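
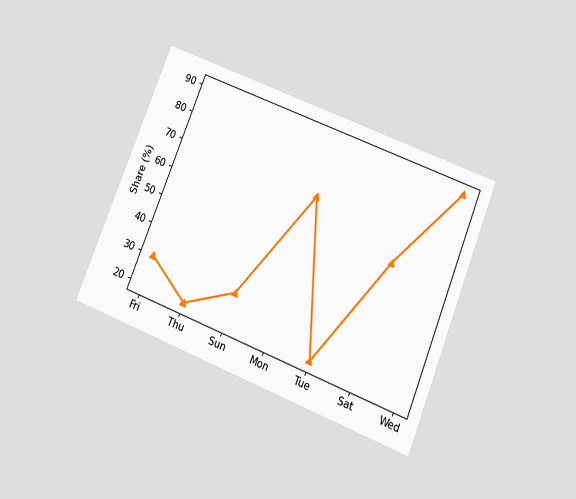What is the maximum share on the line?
90%

The chart is tilted about 22° clockwise and viewed slightly from below. The highest point is at Wed, and reading across to the y-axis gives 90%.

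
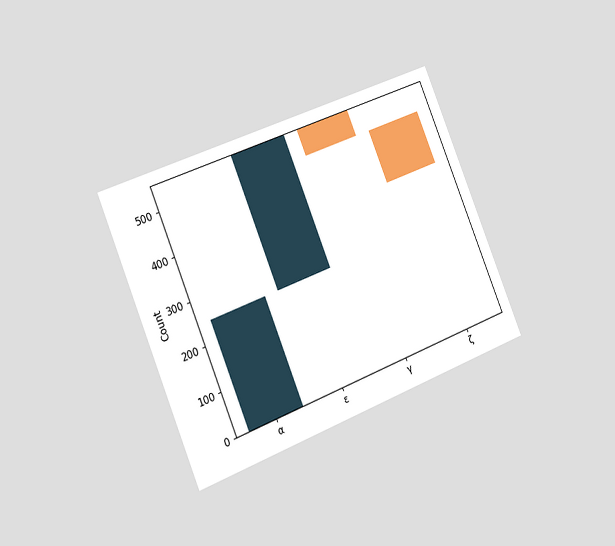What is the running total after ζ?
The chart is tilted about 22° counter-clockwise and viewed slightly from the left. After ζ the running total reaches 372.

372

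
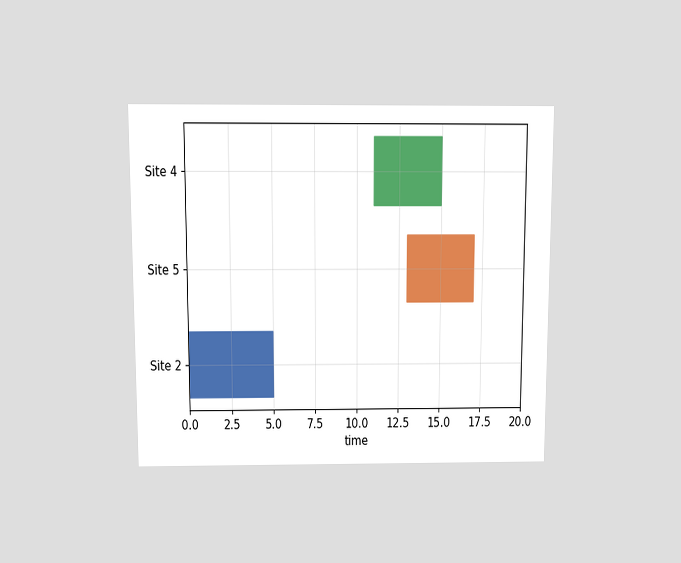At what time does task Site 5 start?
The chart is viewed slightly from above. The Site 5 bar begins at t=13.

13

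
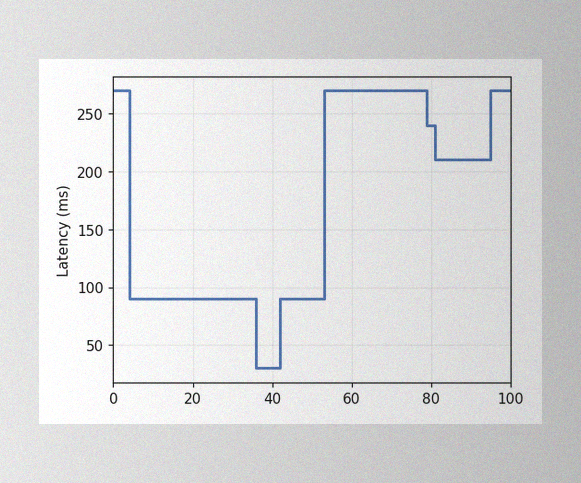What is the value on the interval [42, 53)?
The image has some photo noise and uneven lighting. On [42, 53) the step sits at 90ms.

90ms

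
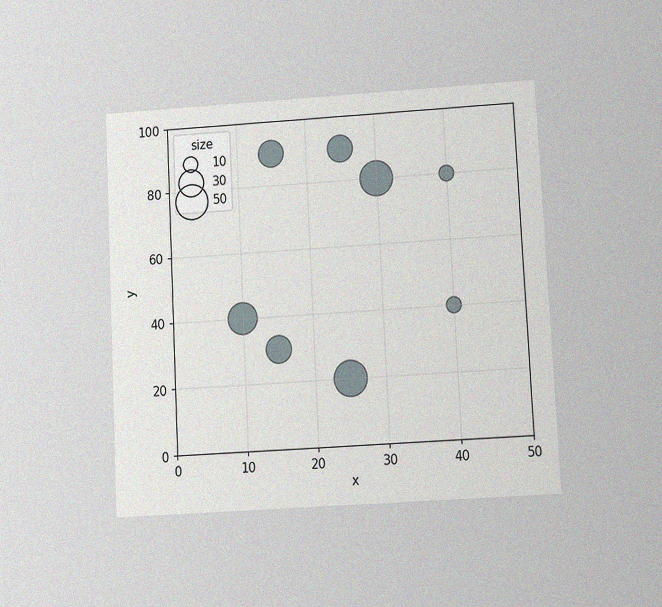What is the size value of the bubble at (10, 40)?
The chart is tilted about 3° counter-clockwise and viewed at a slight angle, with some photo noise. Matching the bubble at (10, 40) against the size legend gives 40.

40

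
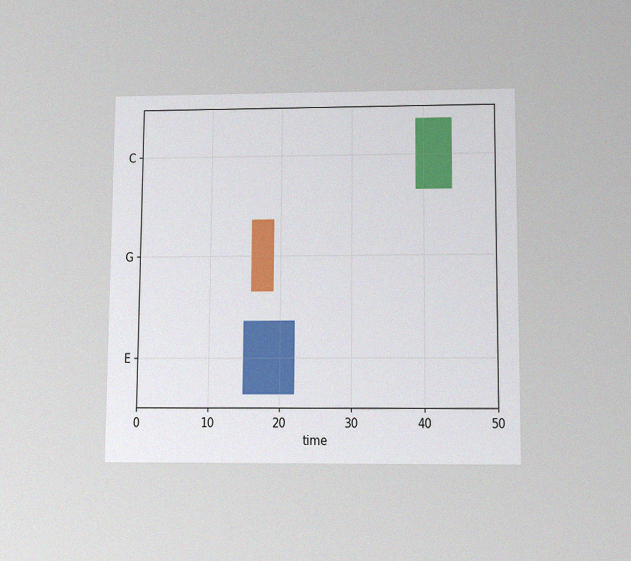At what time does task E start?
The chart is viewed slightly from below, with some photo noise. The E bar begins at t=15.

15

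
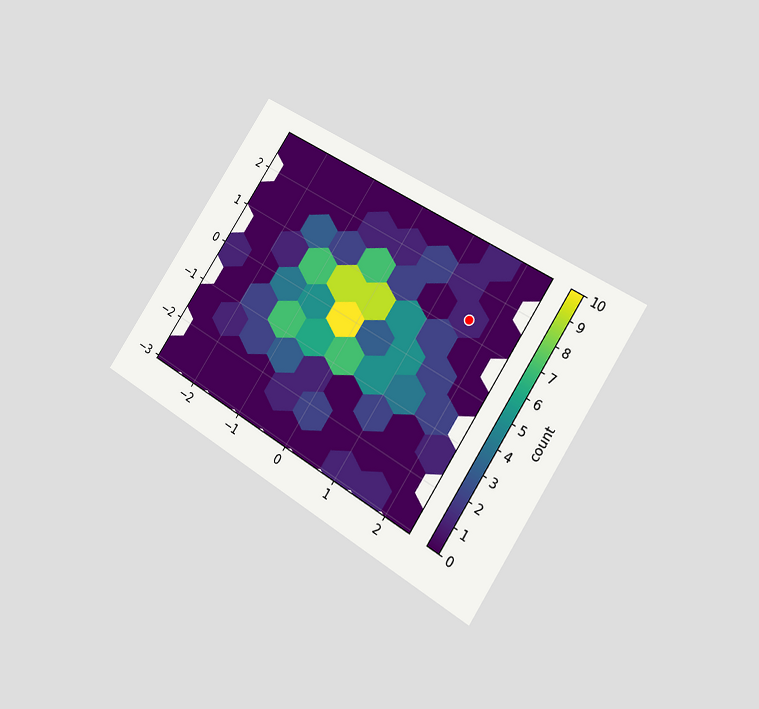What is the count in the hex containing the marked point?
The chart is tilted about 33° clockwise and viewed at a slight angle. The marked hex reads 1 on the colorbar.

1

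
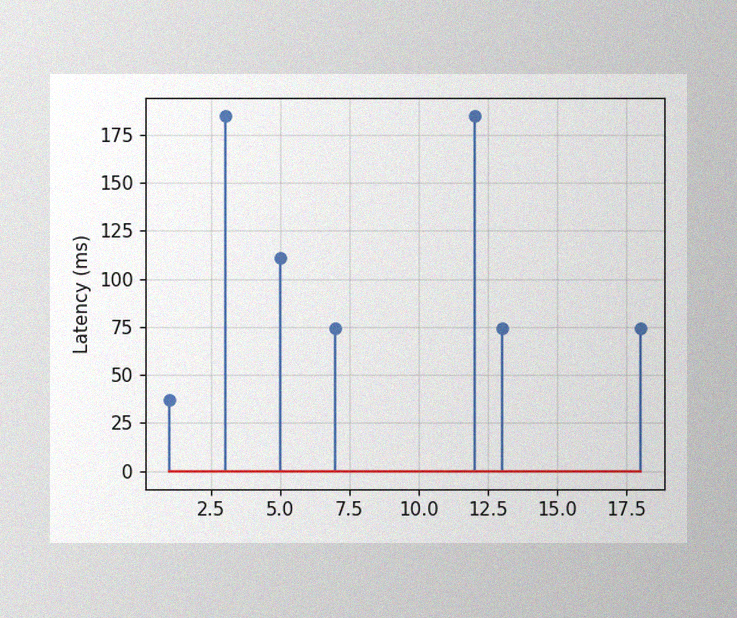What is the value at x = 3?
The image has some photo noise and uneven lighting. The stem at x=3 reaches 185ms.

185ms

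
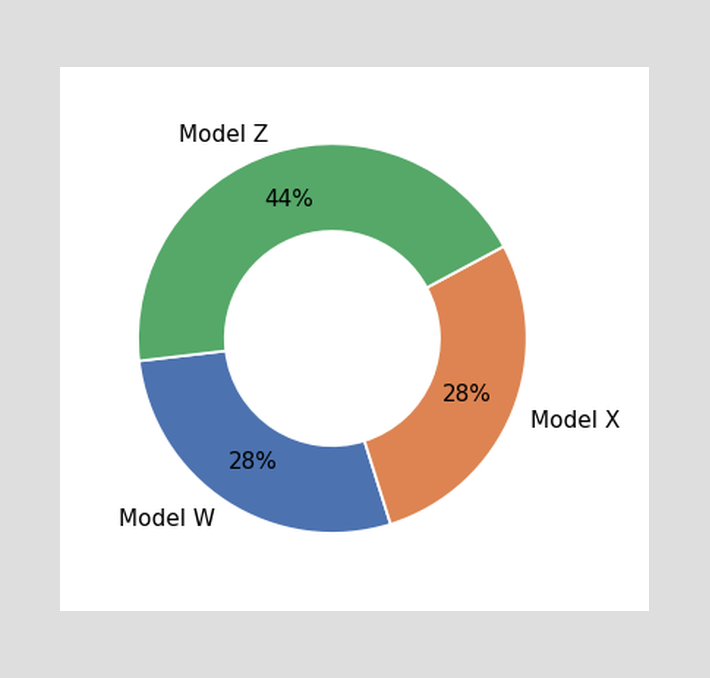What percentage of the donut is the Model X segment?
28%

The Model X segment takes up 28% of the ring.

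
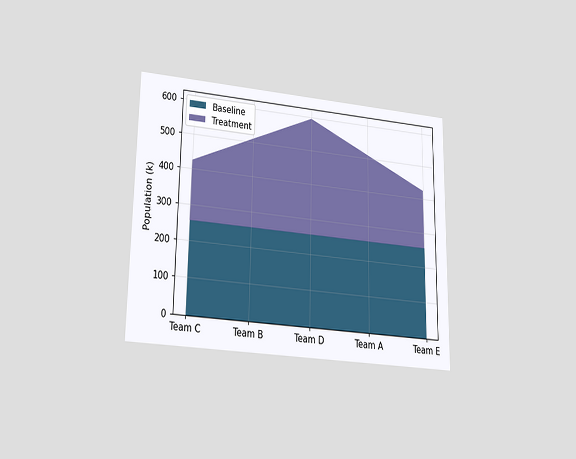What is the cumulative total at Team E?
425k

The chart is viewed slightly from below. The stacked total at Team E reaches 425k.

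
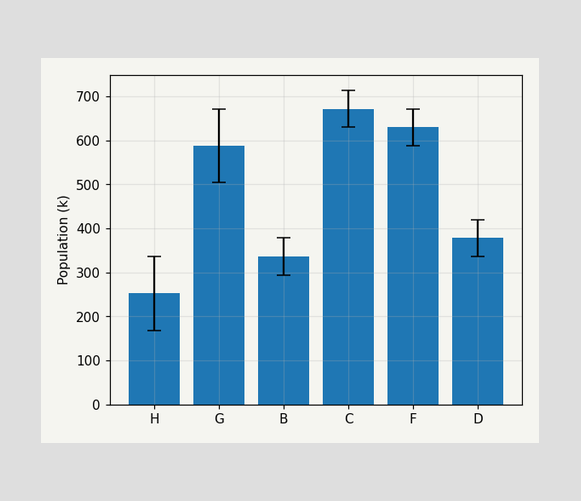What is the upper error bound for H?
336k

The H bar's upper whisker reaches 336k.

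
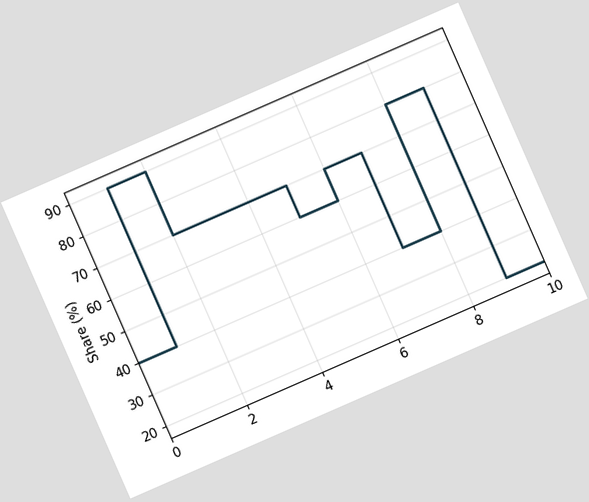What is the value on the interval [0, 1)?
40%

The chart is tilted about 24° counter-clockwise. On [0, 1) the step sits at 40%.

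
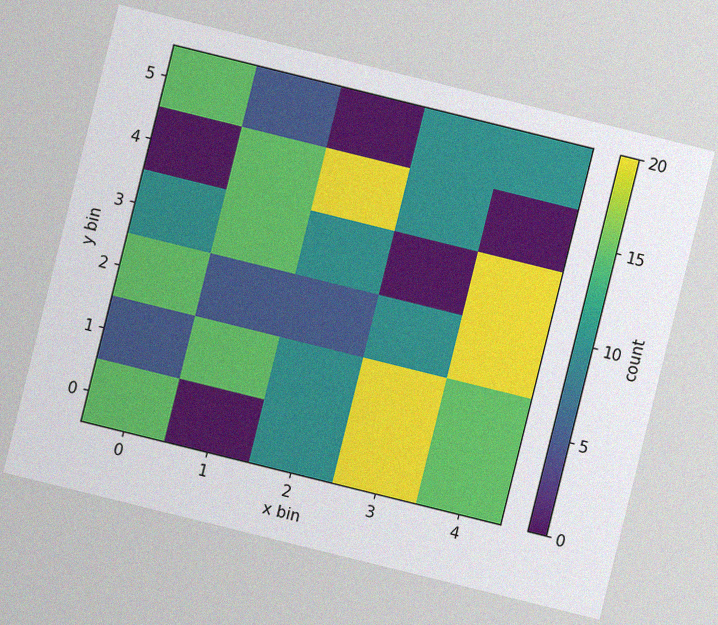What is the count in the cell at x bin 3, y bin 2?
10

The chart is tilted about 14° clockwise, with some photo noise. Matching the cell (3, 2) against the colorbar gives 10.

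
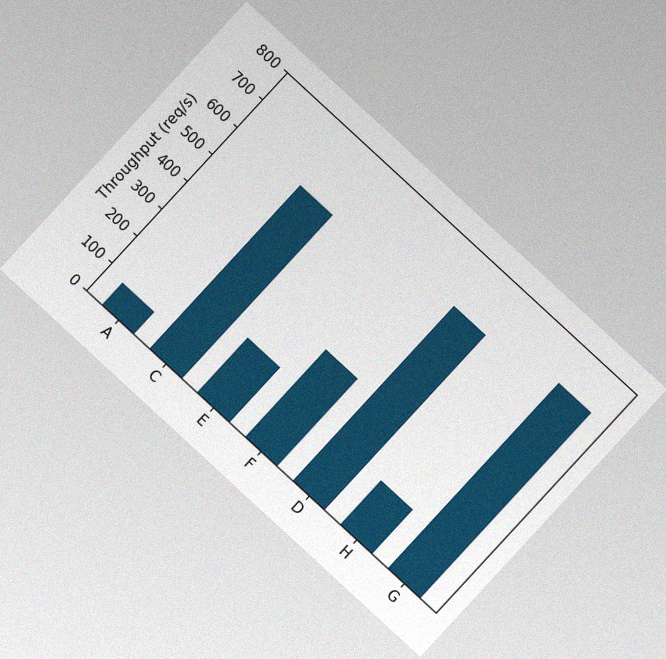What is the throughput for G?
The chart is tilted about 43° clockwise, with some photo noise. Reading along the chart's y-axis, the G bar reaches 680req/s.

680req/s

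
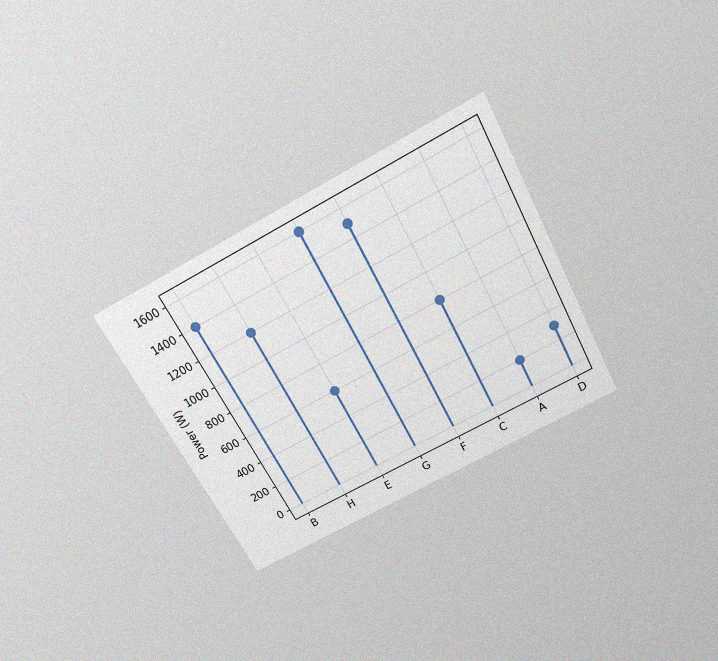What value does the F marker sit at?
The chart is tilted about 28° counter-clockwise and viewed slightly from above, with some photo noise. The F marker sits at 1500W.

1500W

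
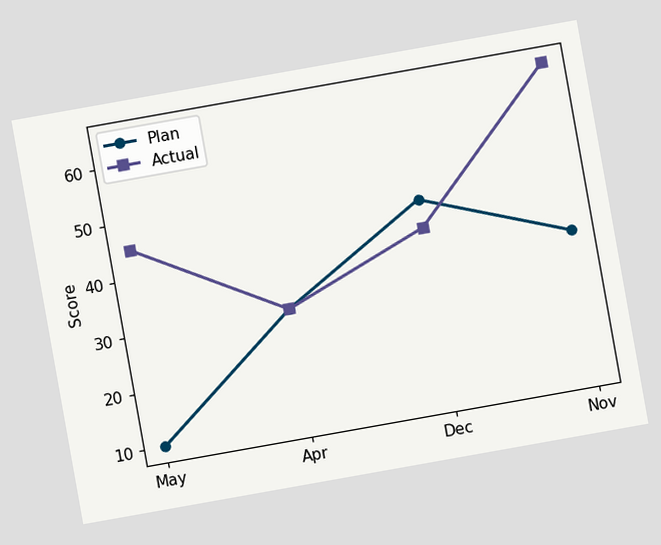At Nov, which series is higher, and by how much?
Actual, by 30

The chart is tilted about 10° counter-clockwise. At Nov, Actual sits above the other line by 30.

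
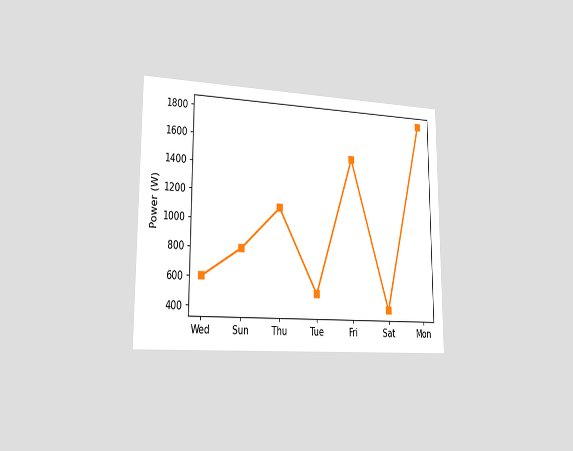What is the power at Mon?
The chart is viewed slightly from the left. At Mon, the line is at 1800W.

1800W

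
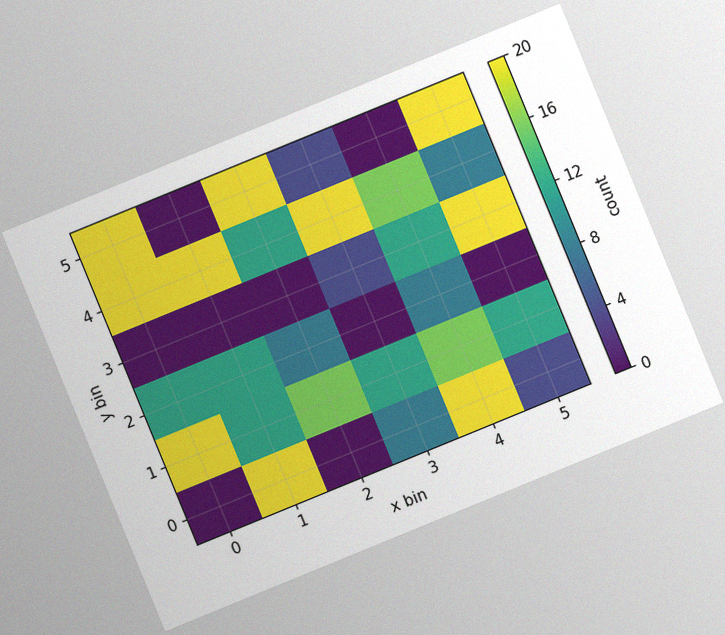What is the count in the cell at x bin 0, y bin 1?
20

The chart is tilted about 22° counter-clockwise, with some photo noise. Matching the cell (0, 1) against the colorbar gives 20.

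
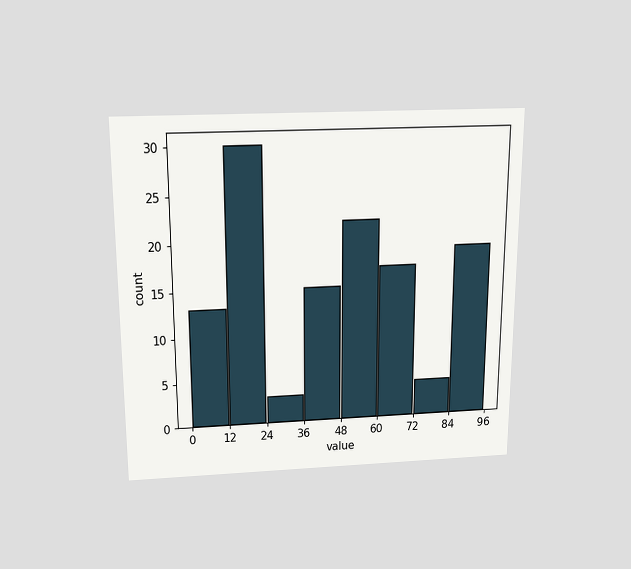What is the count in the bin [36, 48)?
The chart is viewed slightly from above. The [36, 48) bin has height 15.

15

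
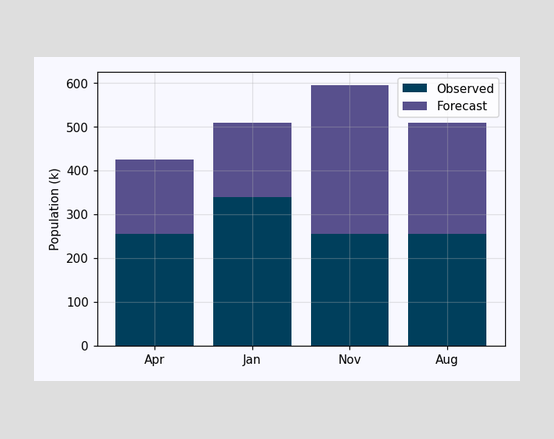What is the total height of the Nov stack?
595k

The Nov stack's top reaches 595k on the y-axis.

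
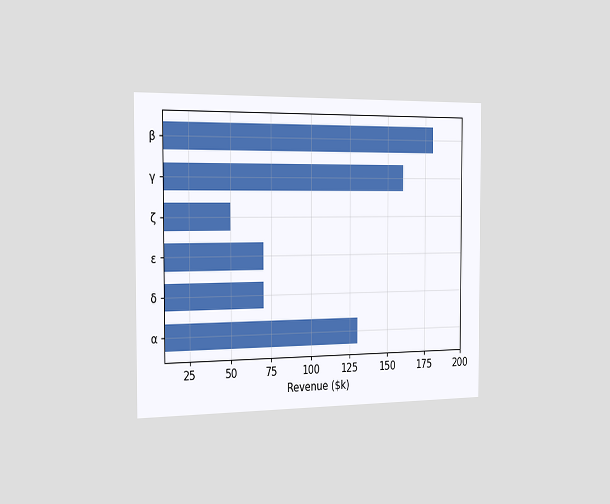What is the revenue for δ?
$70k

The chart is viewed slightly from the left. Reading along the chart's x-axis, the δ bar reaches $70k.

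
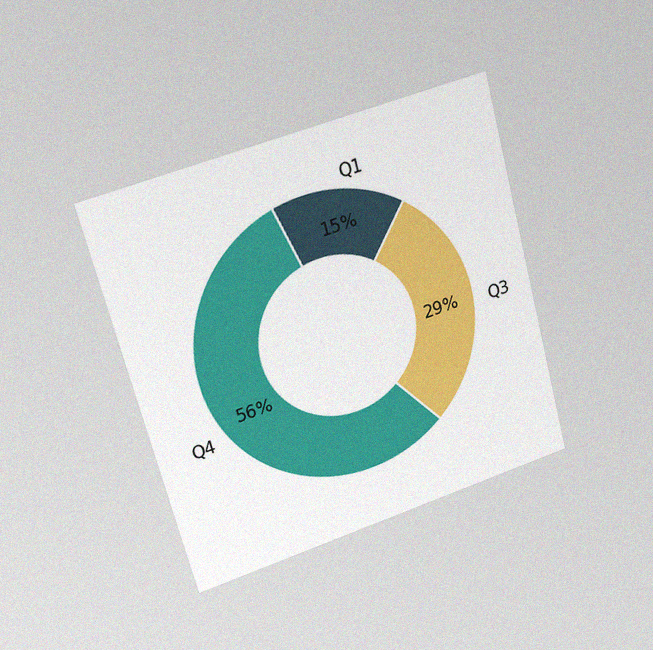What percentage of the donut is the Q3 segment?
The chart is tilted about 15° counter-clockwise and viewed at a slight angle, with some photo noise. The Q3 segment takes up 29% of the ring.

29%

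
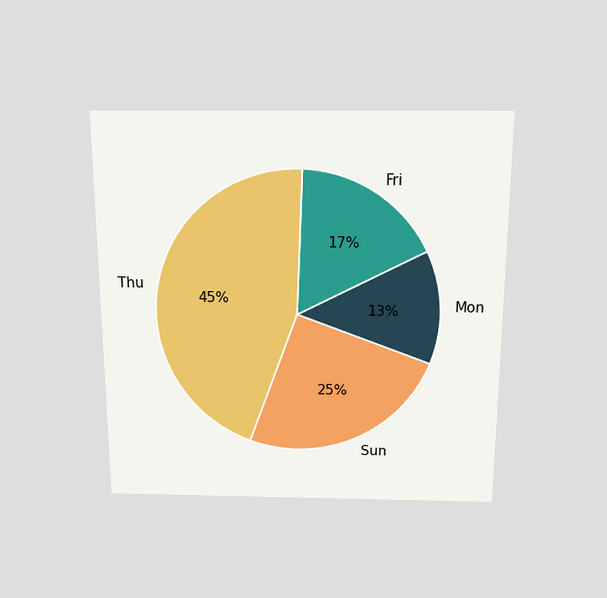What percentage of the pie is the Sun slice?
25%

The chart is viewed slightly from above. The Sun slice takes up 25% of the pie.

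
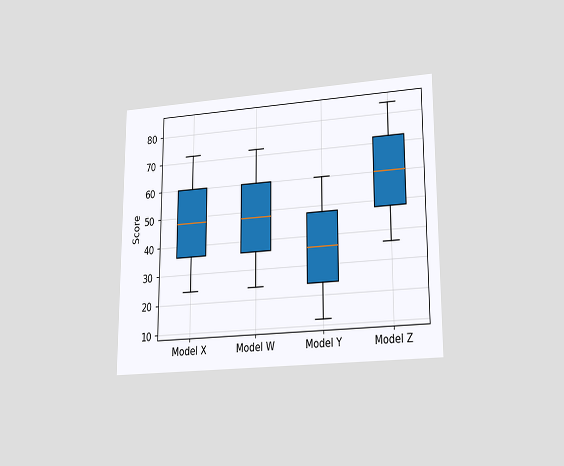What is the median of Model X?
The chart is viewed at a slight angle. The median line in the Model X box sits at 48.

48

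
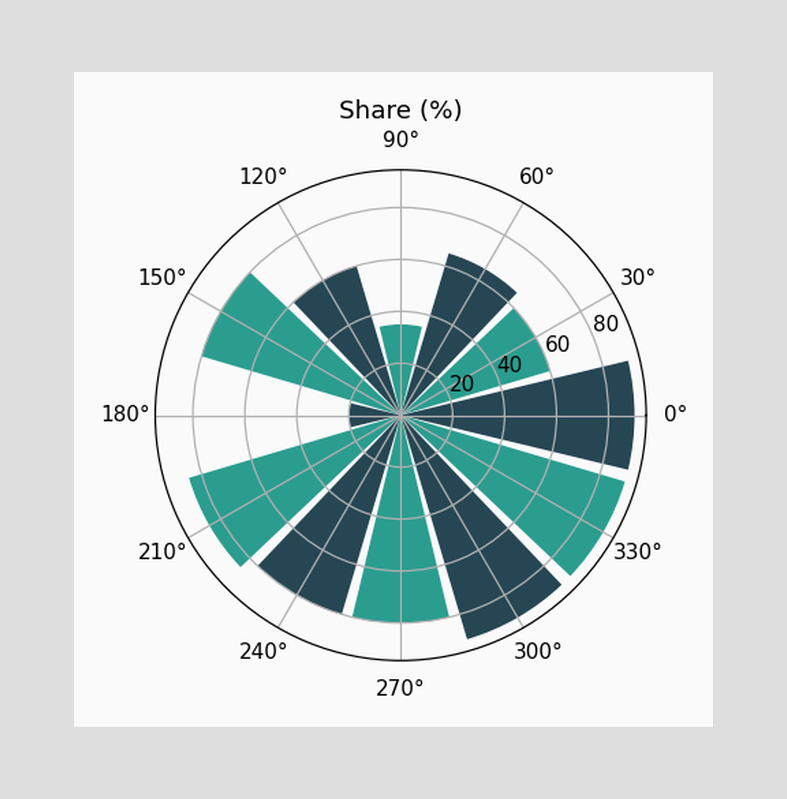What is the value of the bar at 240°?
80%

The bar at 240° reaches 80% on the radial axis.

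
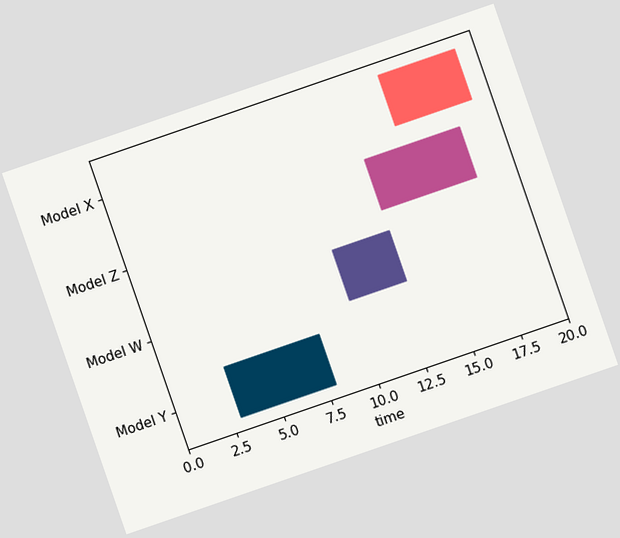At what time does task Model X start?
The chart is tilted about 19° counter-clockwise. The Model X bar begins at t=15.

15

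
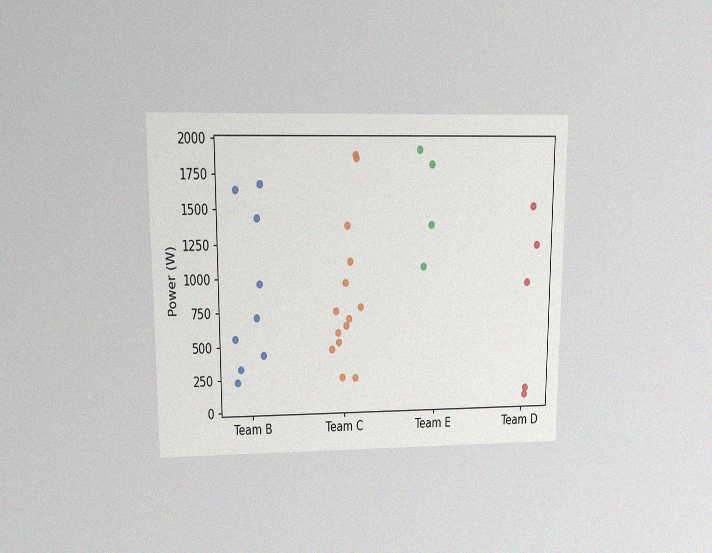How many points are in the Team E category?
The chart is viewed at a slight angle, with some photo noise. Counting the markers in the Team E column gives 4.

4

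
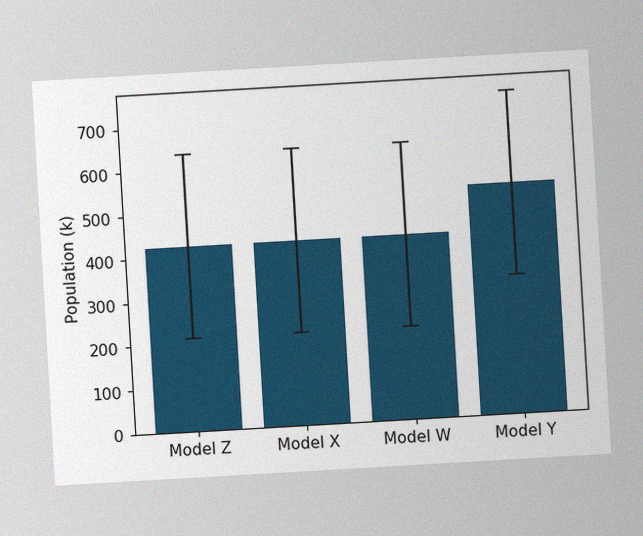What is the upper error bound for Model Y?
742k

The chart is tilted about 3° counter-clockwise, with some photo noise. The Model Y bar's upper whisker reaches 742k.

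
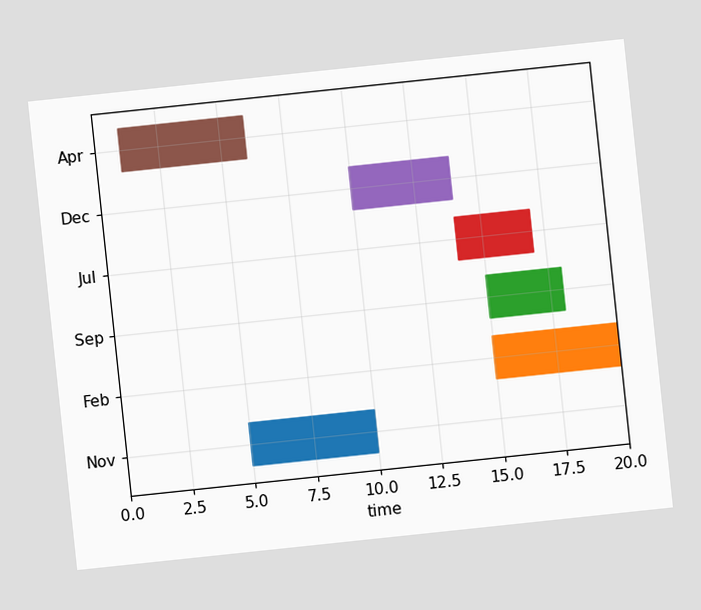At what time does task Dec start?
10

The chart is tilted about 6° counter-clockwise. The Dec bar begins at t=10.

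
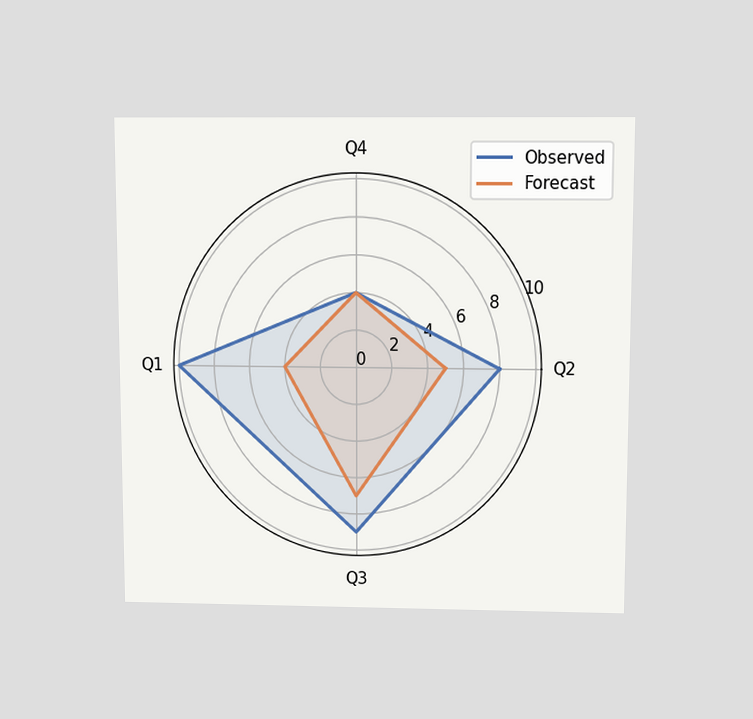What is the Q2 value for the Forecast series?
5

The chart is viewed slightly from above. On the Q2 axis, Forecast reaches 5.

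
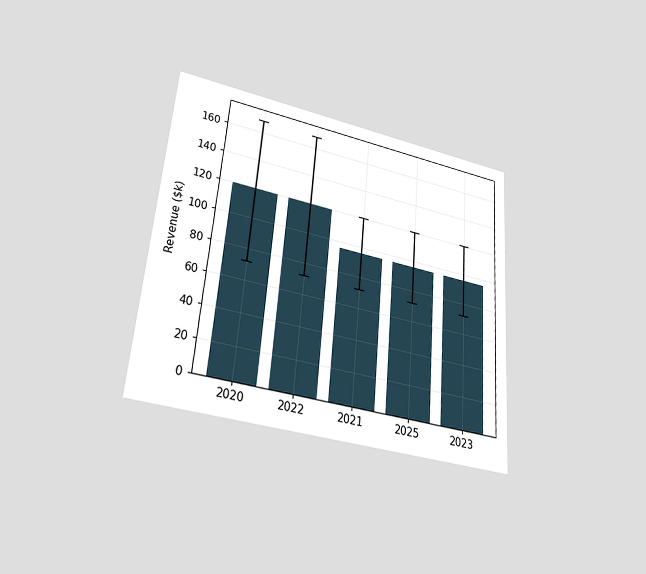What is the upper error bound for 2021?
The chart is tilted about 5° clockwise and viewed slightly from below. The 2021 bar's upper whisker reaches $120k.

$120k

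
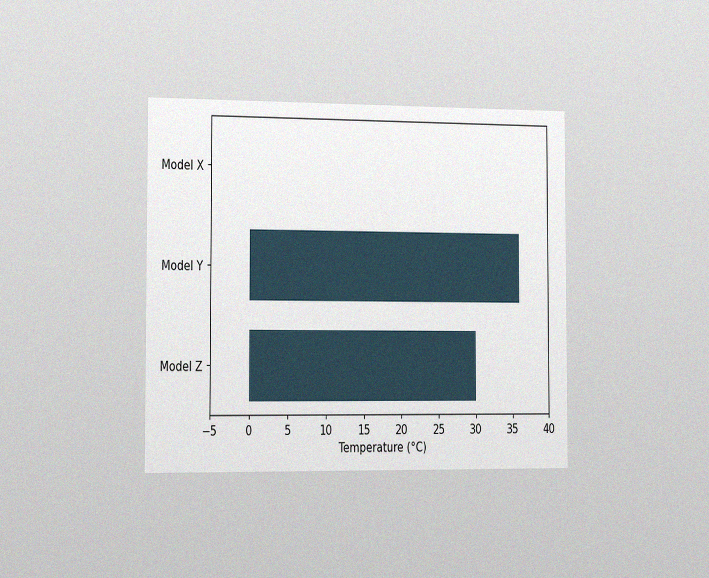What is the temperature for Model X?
0°C

The chart is viewed slightly from the left, with some photo noise. Reading along the chart's x-axis, the Model X bar reaches 0°C.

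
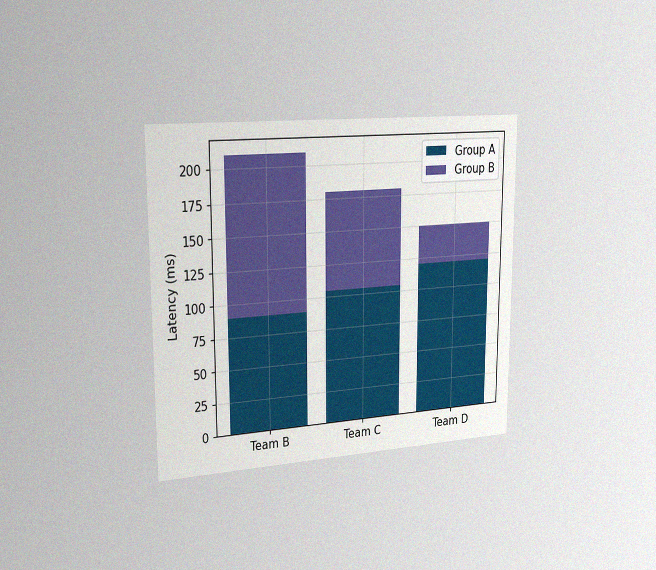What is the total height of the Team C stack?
The chart is viewed slightly from the left, with some photo noise. The Team C stack's top reaches 180ms on the y-axis.

180ms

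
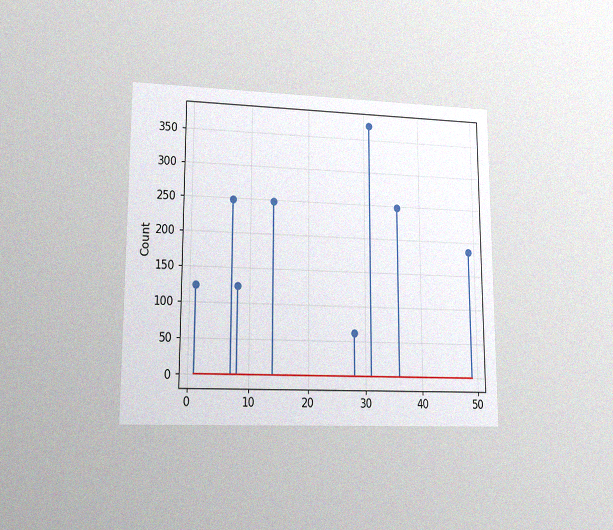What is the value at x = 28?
62

The chart is viewed at a slight angle, with some photo noise. The stem at x=28 reaches 62.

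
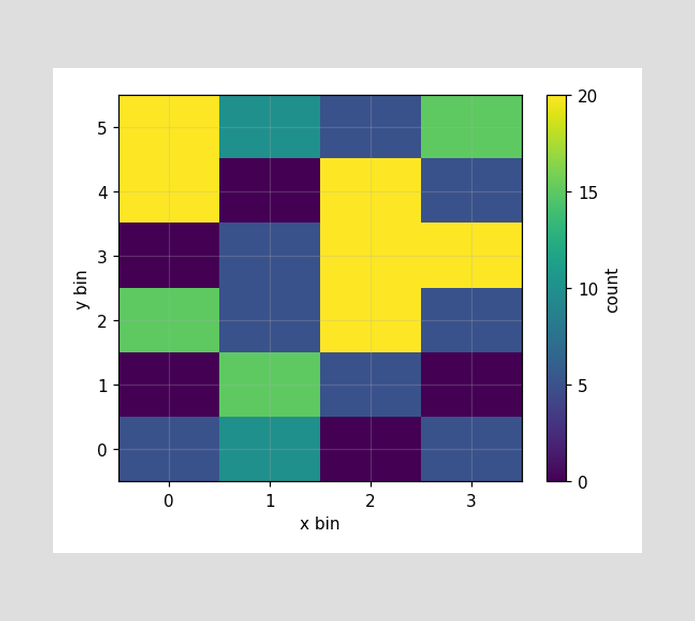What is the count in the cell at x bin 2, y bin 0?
0

Matching the cell (2, 0) against the colorbar gives 0.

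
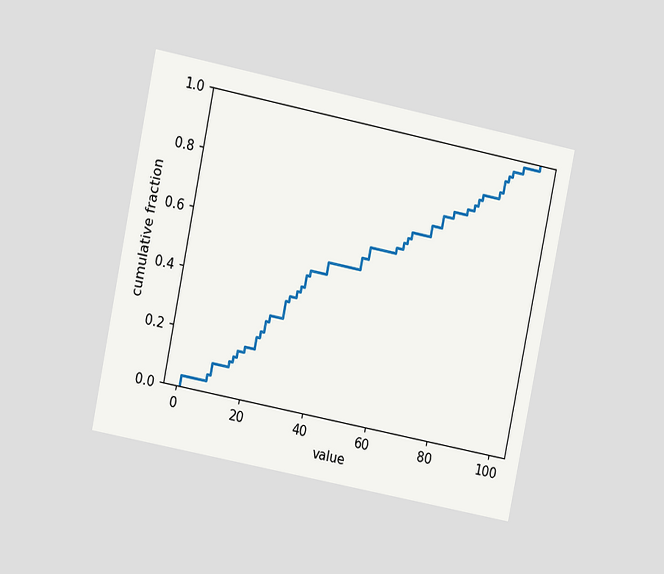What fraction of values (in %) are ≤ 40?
The chart is tilted about 11° clockwise and viewed at a slight angle. At x=40 the ECDF step is at 52%.

52%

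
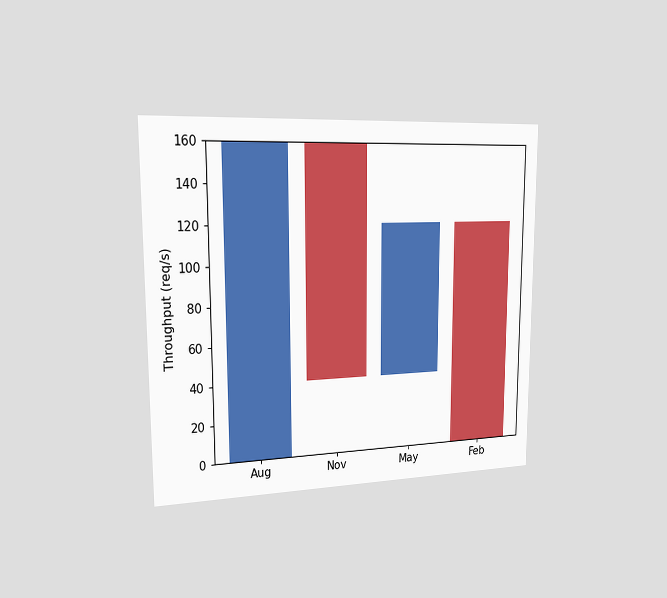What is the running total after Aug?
The chart is viewed slightly from the left. After Aug the running total reaches 160req/s.

160req/s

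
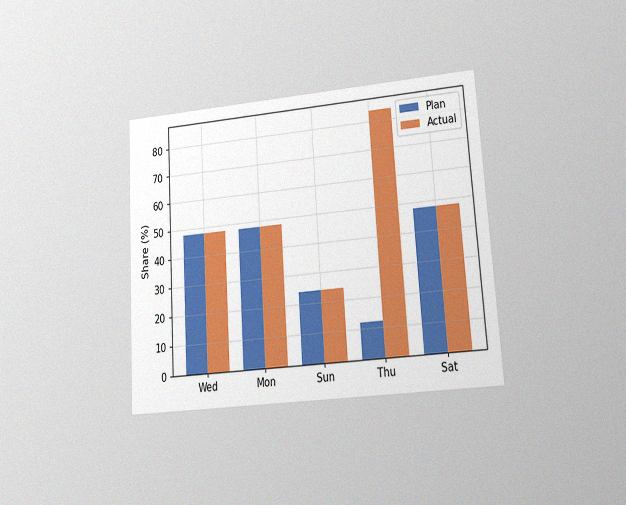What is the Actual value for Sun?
24%

The chart is tilted about 4° counter-clockwise and viewed at a slight angle, with some photo noise. The Actual bar at Sun reaches 24% on the y-axis.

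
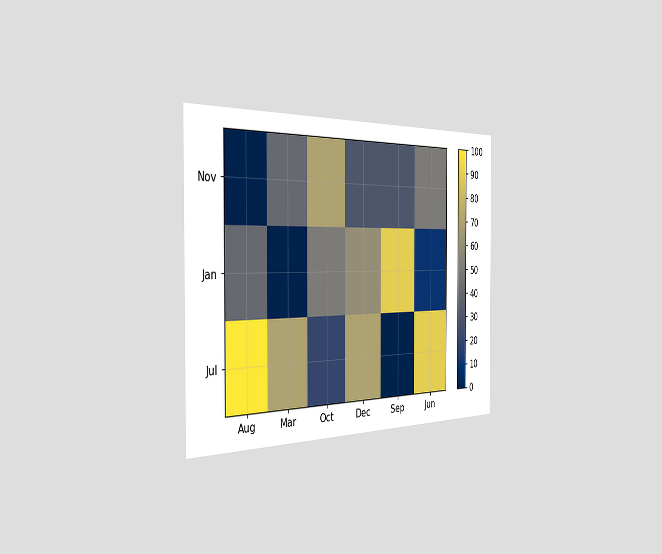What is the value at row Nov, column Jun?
50

The chart is viewed slightly from the left. Matching cell (Nov, Jun) against the colorbar gives 50.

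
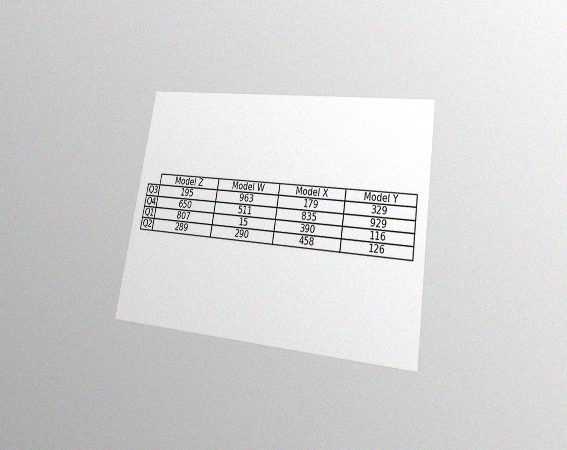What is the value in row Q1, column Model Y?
The chart is tilted about 9° clockwise and viewed at a slight angle, with some photo noise. The (Q1, Model Y) cell reads 116.

116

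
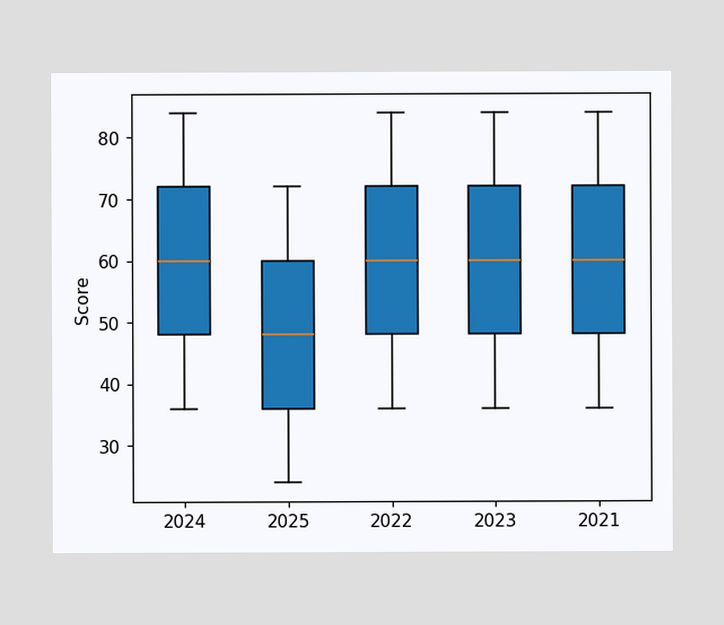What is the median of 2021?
60

The median line in the 2021 box sits at 60.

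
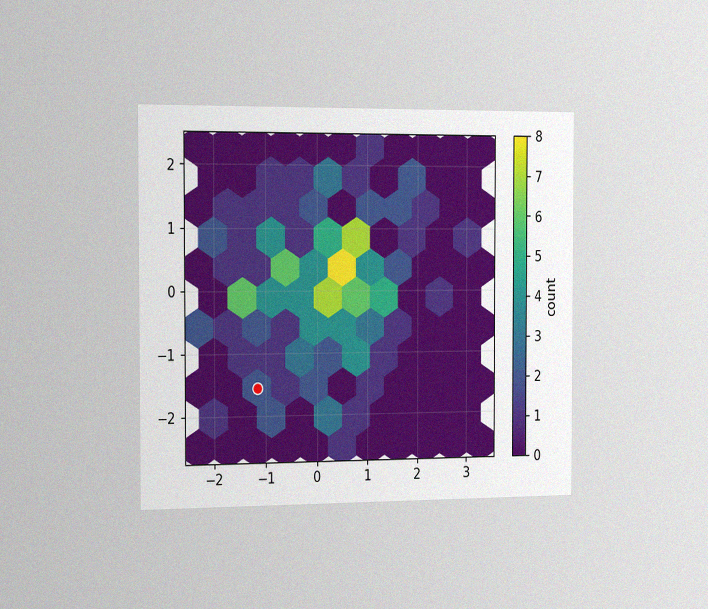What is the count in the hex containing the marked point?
The chart is viewed slightly from the left, with some photo noise. The marked hex reads 2 on the colorbar.

2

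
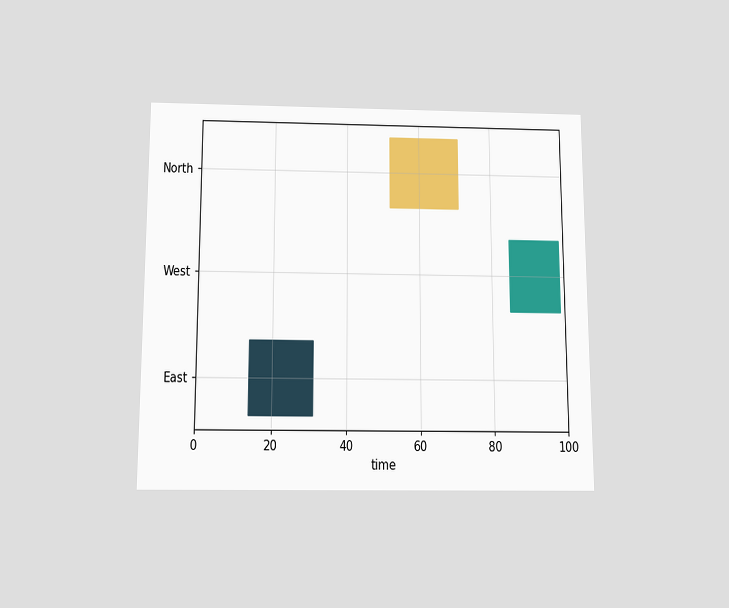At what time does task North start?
The chart is viewed slightly from below. The North bar begins at t=52.

52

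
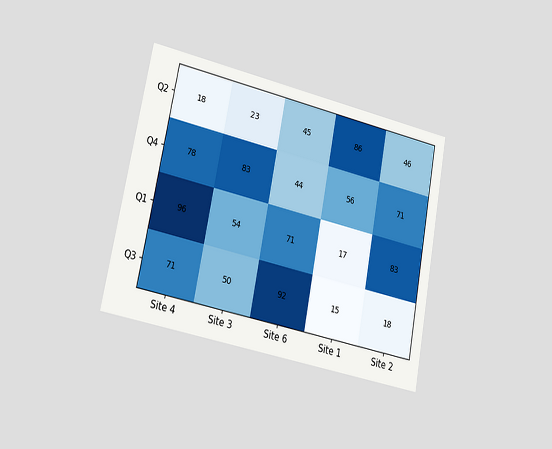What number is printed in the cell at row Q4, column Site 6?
The chart is tilted about 11° clockwise and viewed slightly from the left. The (Q4, Site 6) cell reads 44.

44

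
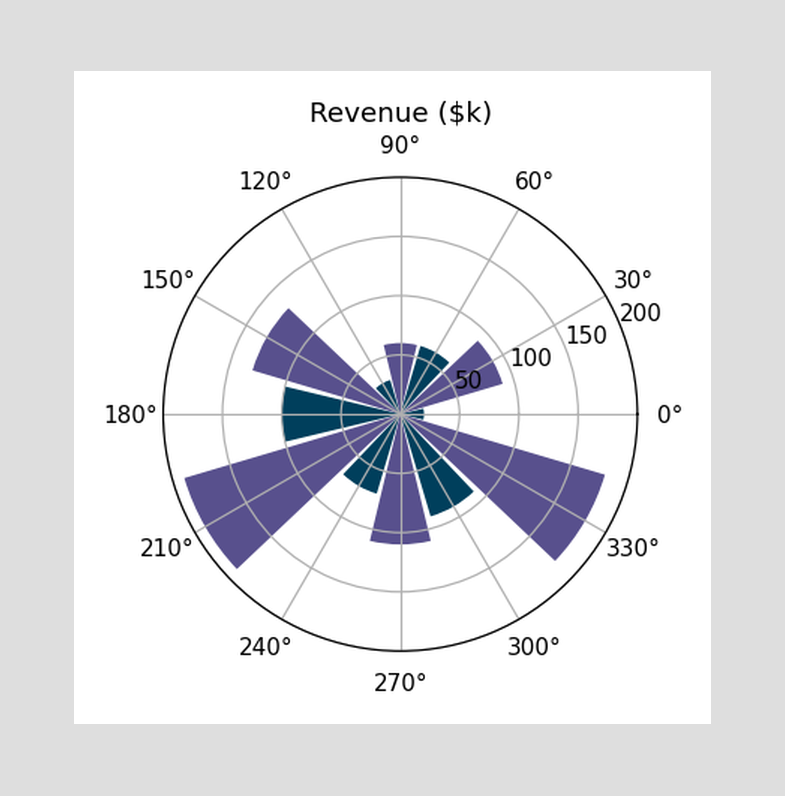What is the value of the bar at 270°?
The bar at 270° reaches $110k on the radial axis.

$110k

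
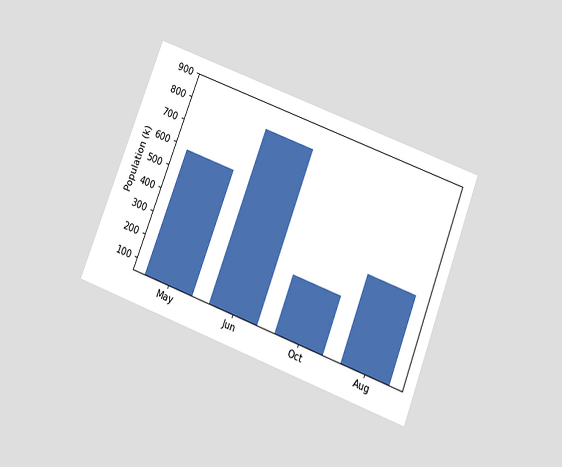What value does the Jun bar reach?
798k

The chart is tilted about 21° clockwise and viewed slightly from below. Reading along the chart's y-axis, the Jun bar reaches 798k.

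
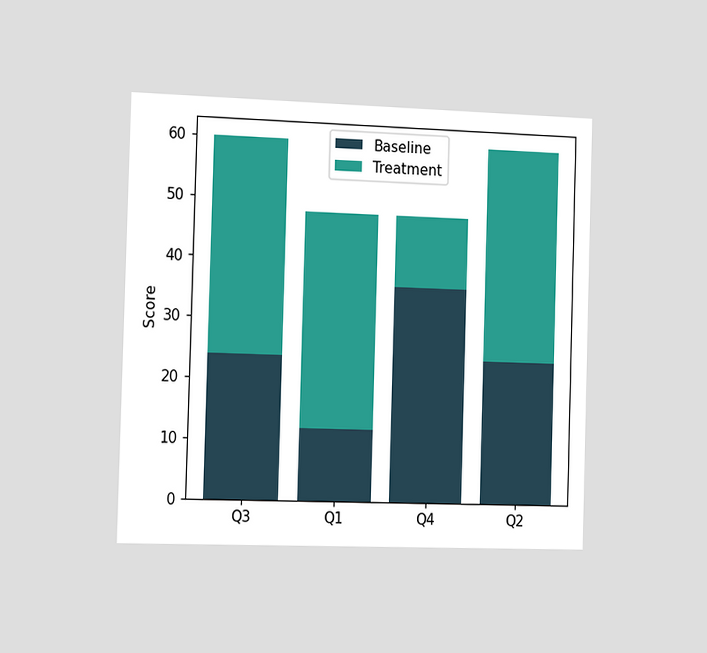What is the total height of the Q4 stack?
The chart is viewed slightly from the left. The Q4 stack's top reaches 48 on the y-axis.

48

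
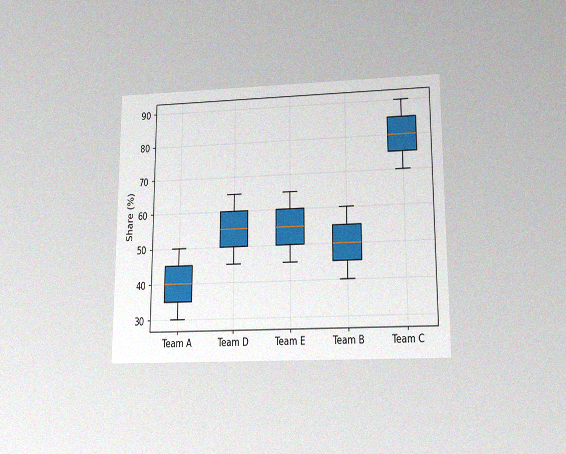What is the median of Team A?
40%

The chart is viewed slightly from below, with some photo noise. The median line in the Team A box sits at 40%.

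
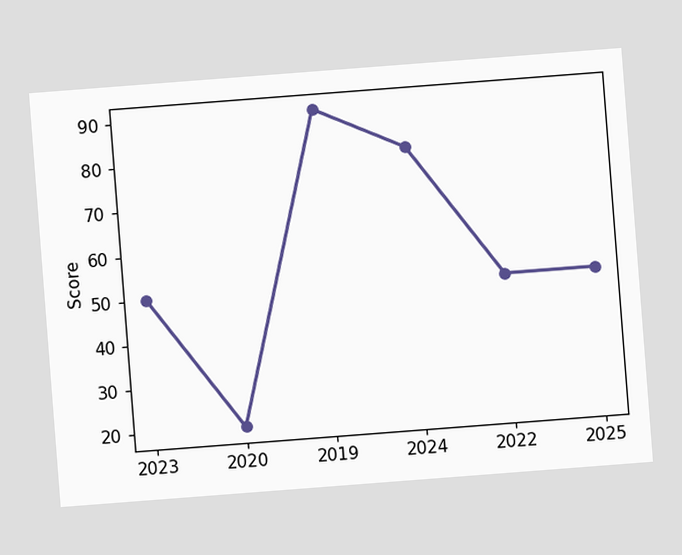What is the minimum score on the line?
20

The chart is tilted about 4° counter-clockwise. The lowest point is at 2020, and reading across to the y-axis gives 20.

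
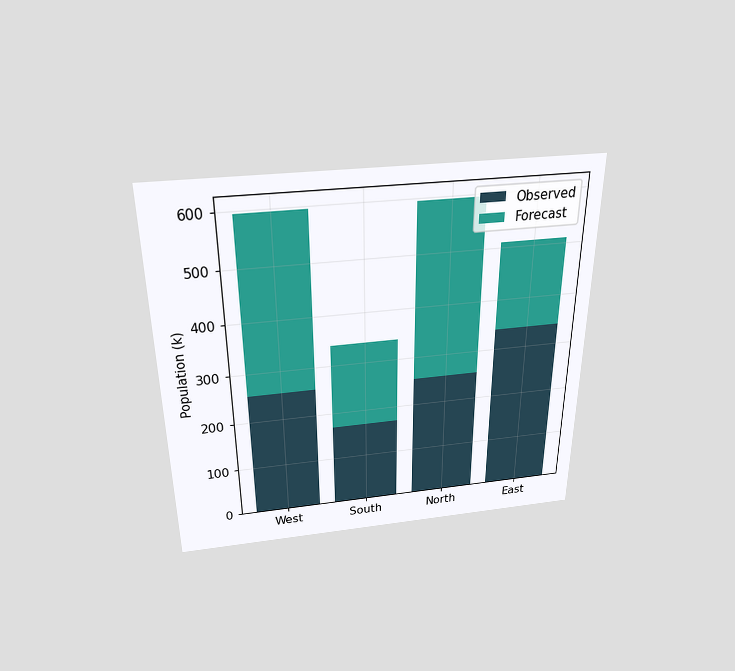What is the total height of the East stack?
The chart is viewed slightly from above. The East stack's top reaches 510k on the y-axis.

510k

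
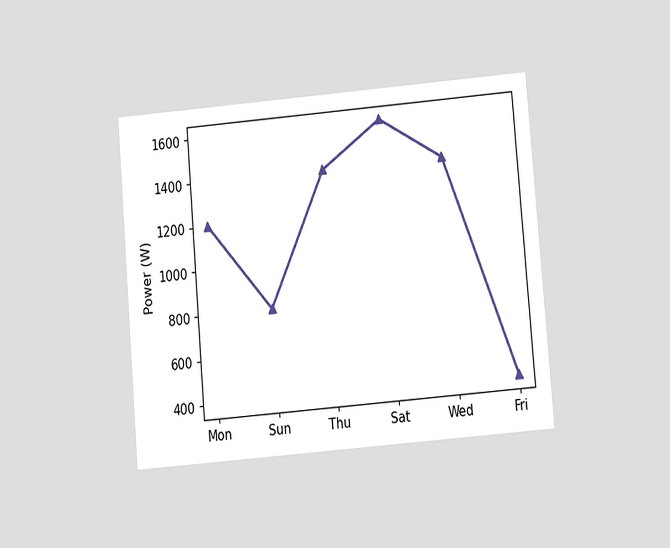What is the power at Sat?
The chart is tilted about 5° counter-clockwise and viewed at a slight angle. At Sat, the line is at 1600W.

1600W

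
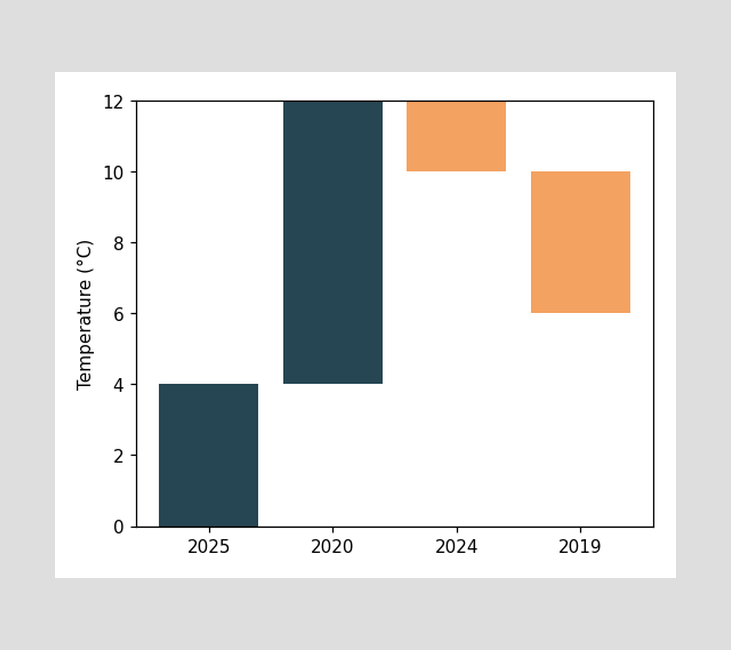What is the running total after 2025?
4°C

After 2025 the running total reaches 4°C.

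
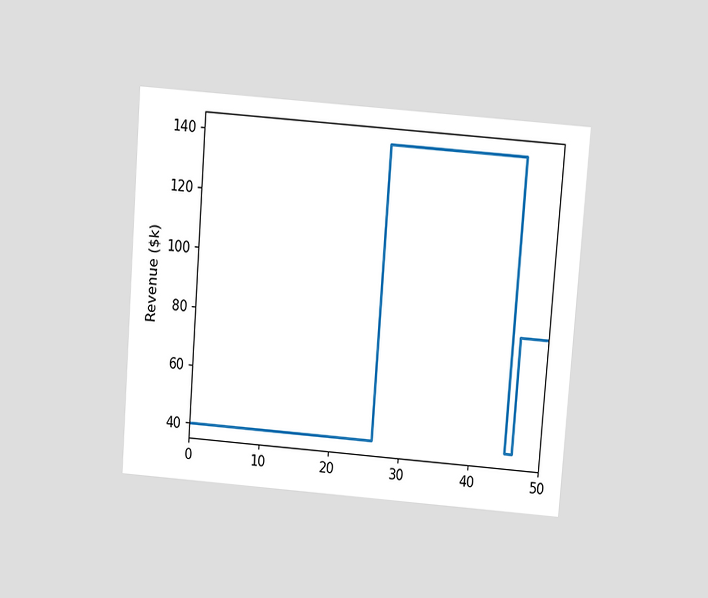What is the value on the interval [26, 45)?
The chart is tilted about 4° clockwise and viewed slightly from above. On [26, 45) the step sits at $140k.

$140k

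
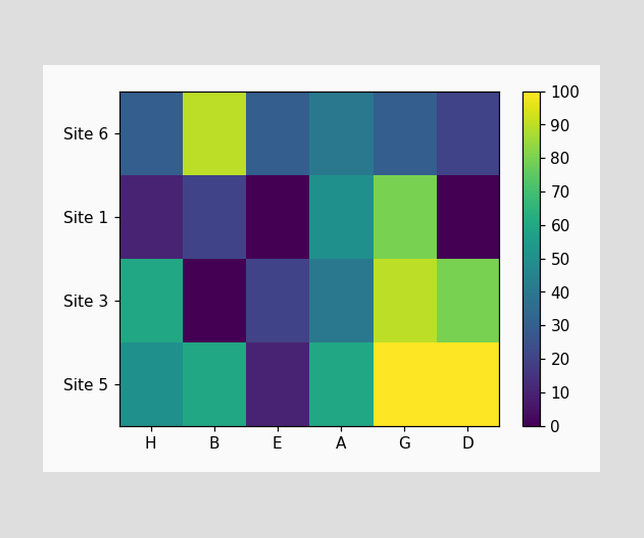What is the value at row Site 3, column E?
Matching cell (Site 3, E) against the colorbar gives 20.

20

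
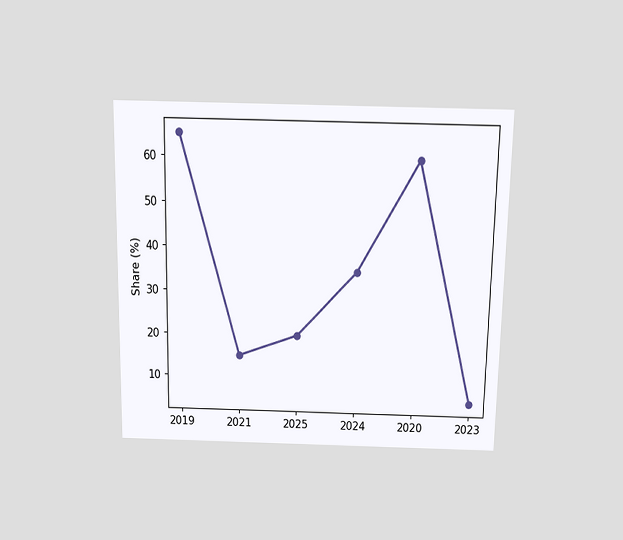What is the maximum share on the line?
The chart is viewed slightly from above. The highest point is at 2019, and reading across to the y-axis gives 65%.

65%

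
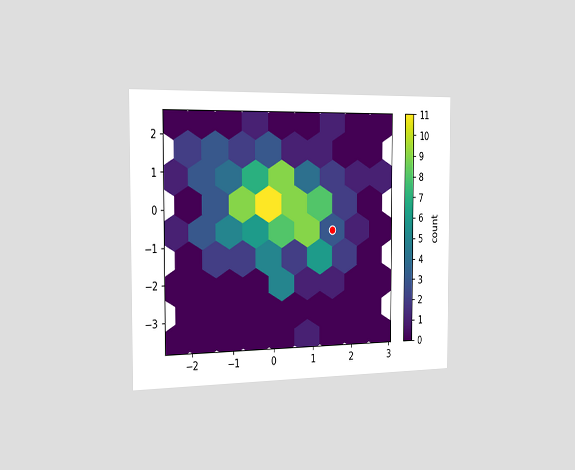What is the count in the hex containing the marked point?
3

The chart is viewed slightly from the left. The marked hex reads 3 on the colorbar.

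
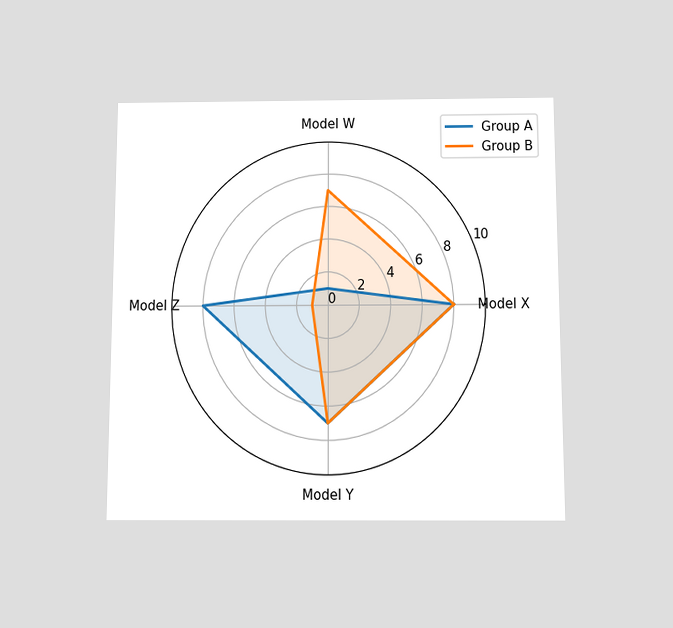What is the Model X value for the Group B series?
8

The chart is viewed slightly from below. On the Model X axis, Group B reaches 8.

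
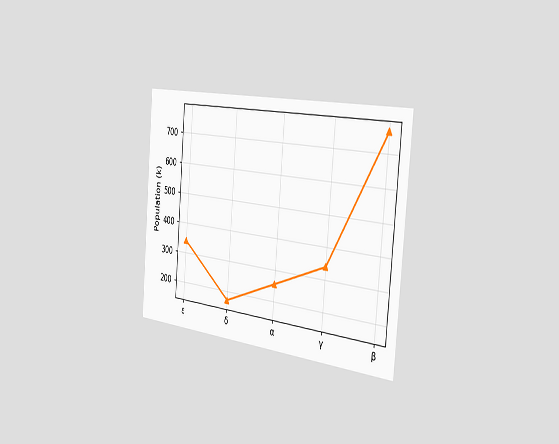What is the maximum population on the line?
765k

The chart is tilted about 5° clockwise and viewed slightly from the right. The highest point is at β, and reading across to the y-axis gives 765k.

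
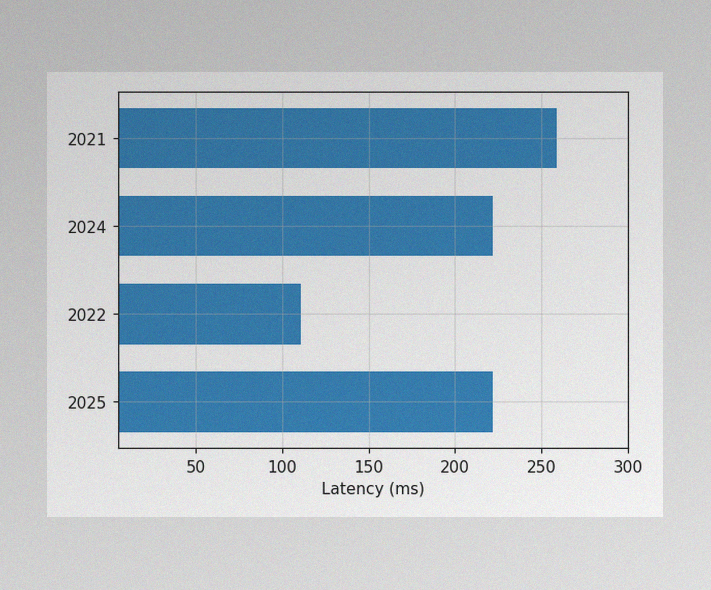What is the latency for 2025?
The image has some photo noise and uneven lighting. Reading along the chart's x-axis, the 2025 bar reaches 222ms.

222ms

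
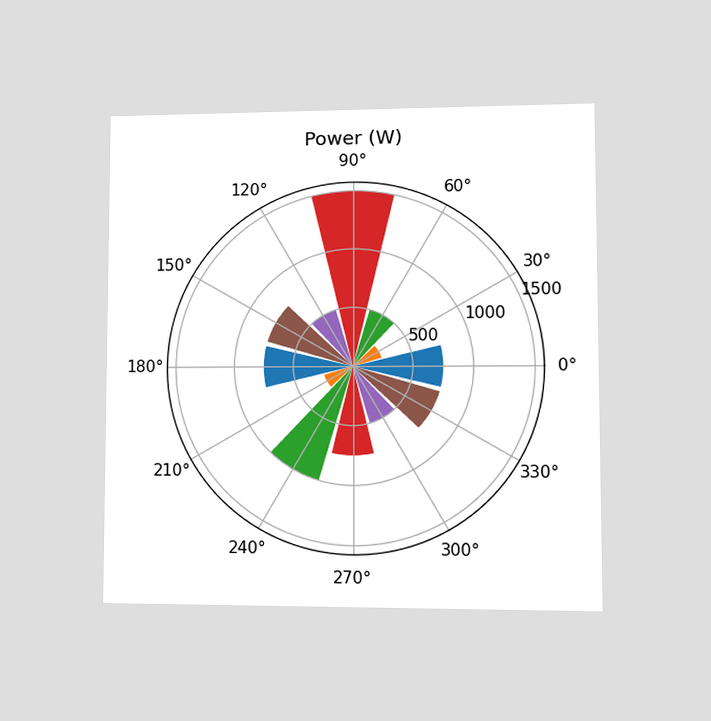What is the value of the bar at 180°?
The chart is viewed at a slight angle. The bar at 180° reaches 750W on the radial axis.

750W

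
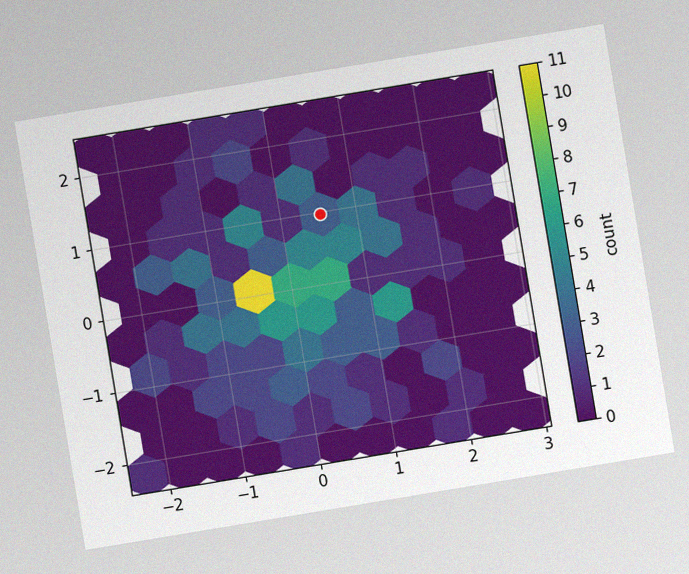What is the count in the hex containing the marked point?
The chart is tilted about 9° counter-clockwise, with some photo noise. The marked hex reads 3 on the colorbar.

3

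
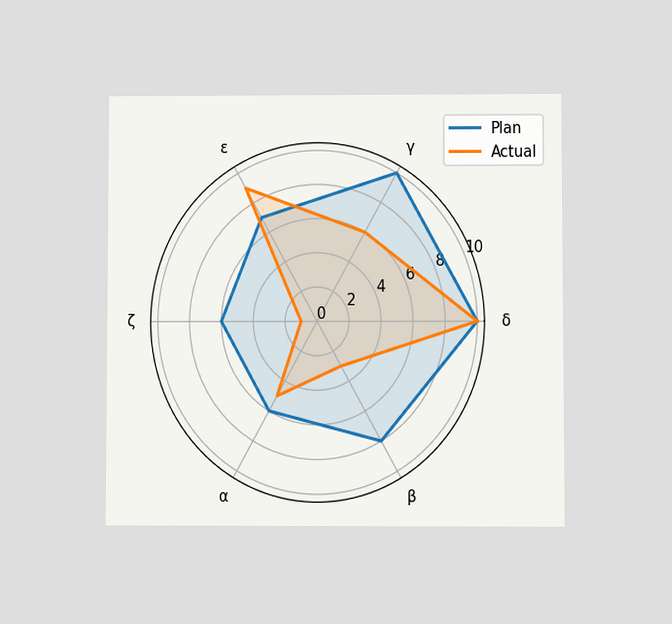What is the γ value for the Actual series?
The chart is viewed at a slight angle. On the γ axis, Actual reaches 6.

6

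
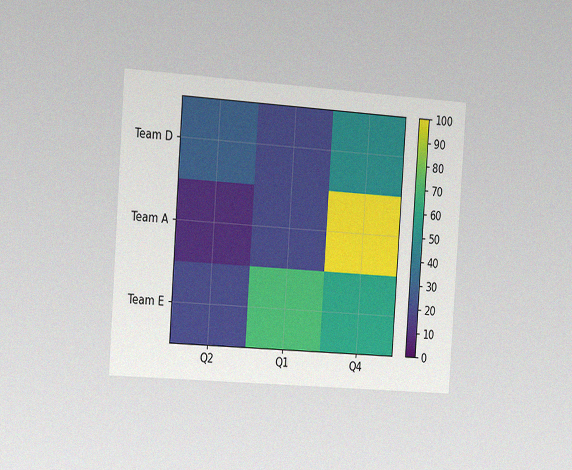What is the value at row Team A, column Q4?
The chart is tilted about 4° clockwise and viewed slightly from the left, with some photo noise. Matching cell (Team A, Q4) against the colorbar gives 100.

100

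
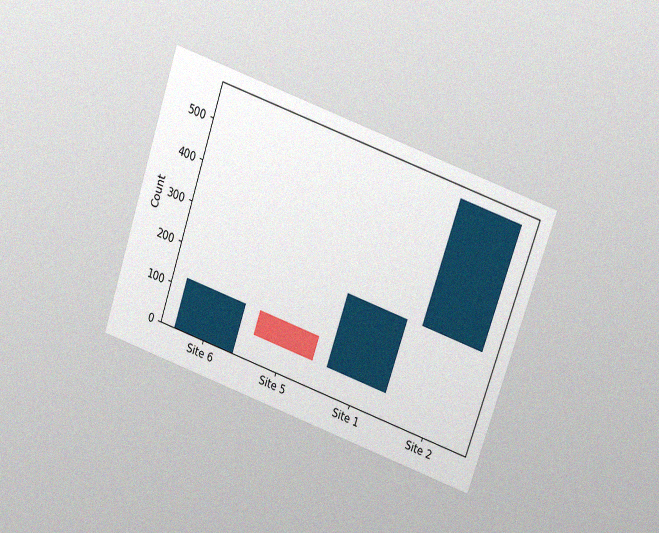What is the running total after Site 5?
The chart is tilted about 19° clockwise and viewed slightly from above, with some photo noise. After Site 5 the running total reaches 62.

62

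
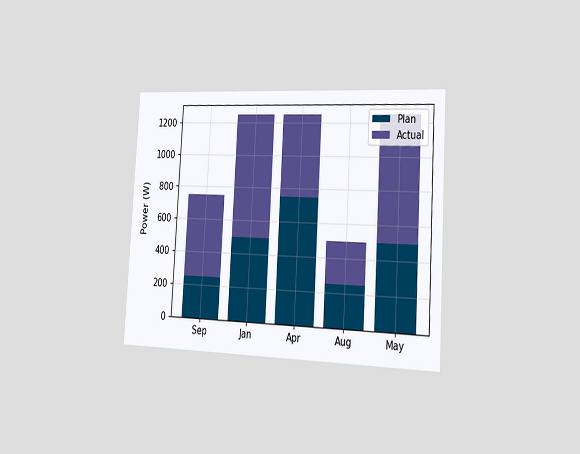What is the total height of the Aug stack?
The chart is tilted about 3° clockwise and viewed slightly from the right. The Aug stack's top reaches 500W on the y-axis.

500W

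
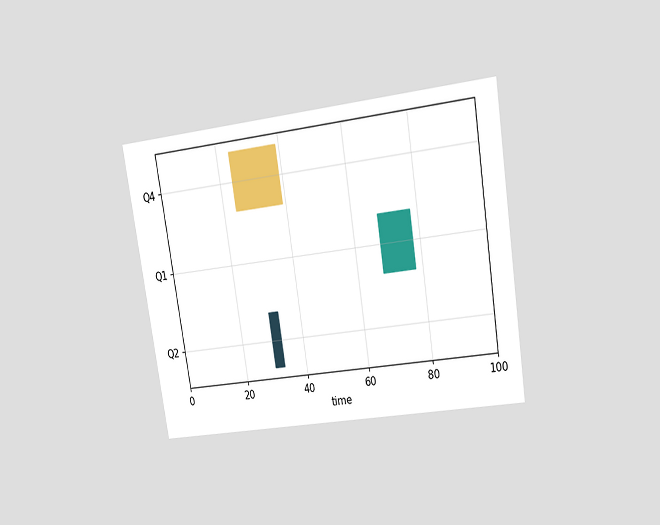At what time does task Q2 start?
The chart is tilted about 9° counter-clockwise and viewed at a slight angle. The Q2 bar begins at t=30.

30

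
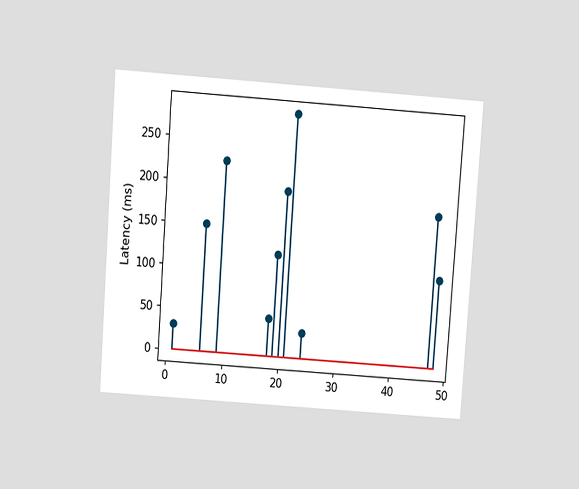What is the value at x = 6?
150ms

The chart is tilted about 4° clockwise and viewed slightly from above. The stem at x=6 reaches 150ms.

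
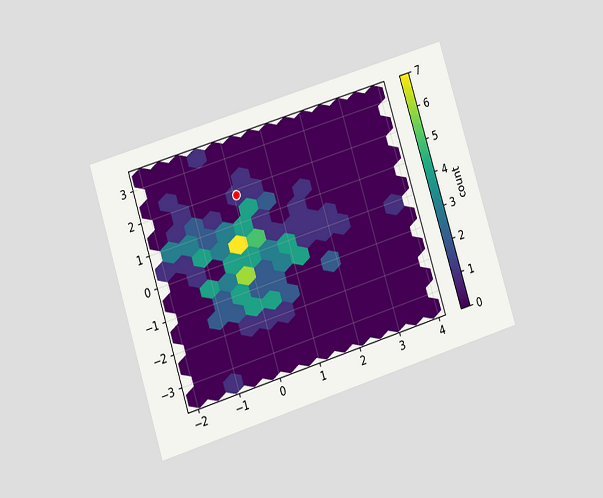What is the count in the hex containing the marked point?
The chart is tilted about 17° counter-clockwise and viewed at a slight angle. The marked hex reads 1 on the colorbar.

1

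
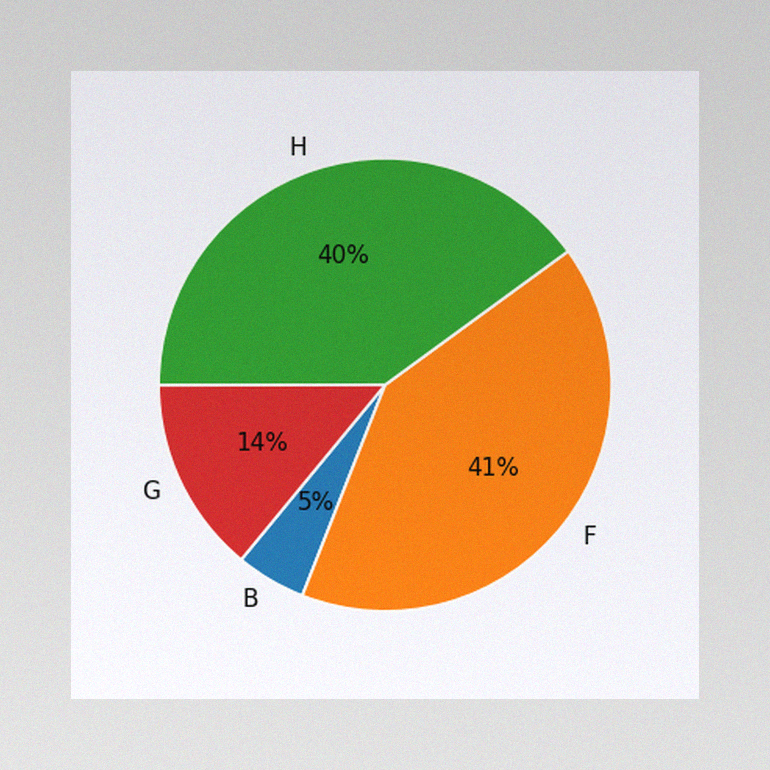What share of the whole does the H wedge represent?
The image has some photo noise and uneven lighting. The H slice takes up 40% of the pie.

40%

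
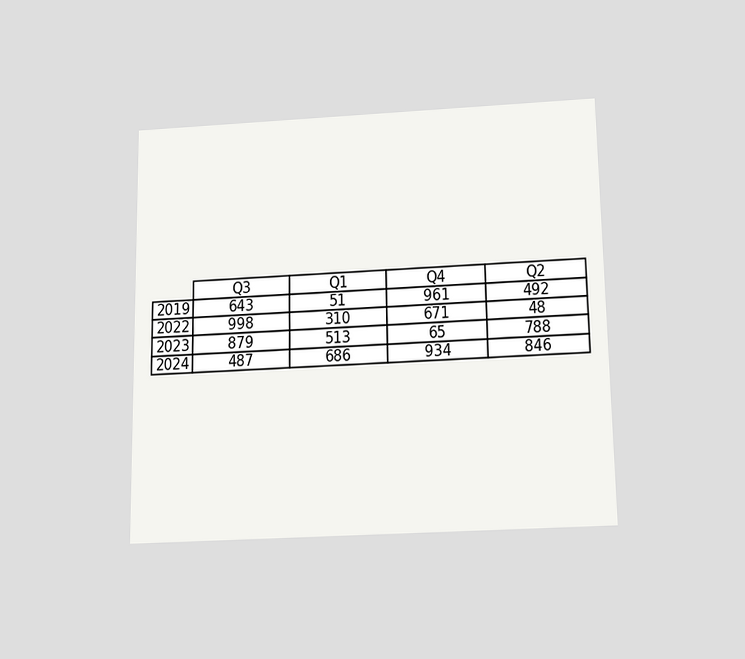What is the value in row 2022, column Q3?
The chart is viewed slightly from below. The (2022, Q3) cell reads 998.

998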